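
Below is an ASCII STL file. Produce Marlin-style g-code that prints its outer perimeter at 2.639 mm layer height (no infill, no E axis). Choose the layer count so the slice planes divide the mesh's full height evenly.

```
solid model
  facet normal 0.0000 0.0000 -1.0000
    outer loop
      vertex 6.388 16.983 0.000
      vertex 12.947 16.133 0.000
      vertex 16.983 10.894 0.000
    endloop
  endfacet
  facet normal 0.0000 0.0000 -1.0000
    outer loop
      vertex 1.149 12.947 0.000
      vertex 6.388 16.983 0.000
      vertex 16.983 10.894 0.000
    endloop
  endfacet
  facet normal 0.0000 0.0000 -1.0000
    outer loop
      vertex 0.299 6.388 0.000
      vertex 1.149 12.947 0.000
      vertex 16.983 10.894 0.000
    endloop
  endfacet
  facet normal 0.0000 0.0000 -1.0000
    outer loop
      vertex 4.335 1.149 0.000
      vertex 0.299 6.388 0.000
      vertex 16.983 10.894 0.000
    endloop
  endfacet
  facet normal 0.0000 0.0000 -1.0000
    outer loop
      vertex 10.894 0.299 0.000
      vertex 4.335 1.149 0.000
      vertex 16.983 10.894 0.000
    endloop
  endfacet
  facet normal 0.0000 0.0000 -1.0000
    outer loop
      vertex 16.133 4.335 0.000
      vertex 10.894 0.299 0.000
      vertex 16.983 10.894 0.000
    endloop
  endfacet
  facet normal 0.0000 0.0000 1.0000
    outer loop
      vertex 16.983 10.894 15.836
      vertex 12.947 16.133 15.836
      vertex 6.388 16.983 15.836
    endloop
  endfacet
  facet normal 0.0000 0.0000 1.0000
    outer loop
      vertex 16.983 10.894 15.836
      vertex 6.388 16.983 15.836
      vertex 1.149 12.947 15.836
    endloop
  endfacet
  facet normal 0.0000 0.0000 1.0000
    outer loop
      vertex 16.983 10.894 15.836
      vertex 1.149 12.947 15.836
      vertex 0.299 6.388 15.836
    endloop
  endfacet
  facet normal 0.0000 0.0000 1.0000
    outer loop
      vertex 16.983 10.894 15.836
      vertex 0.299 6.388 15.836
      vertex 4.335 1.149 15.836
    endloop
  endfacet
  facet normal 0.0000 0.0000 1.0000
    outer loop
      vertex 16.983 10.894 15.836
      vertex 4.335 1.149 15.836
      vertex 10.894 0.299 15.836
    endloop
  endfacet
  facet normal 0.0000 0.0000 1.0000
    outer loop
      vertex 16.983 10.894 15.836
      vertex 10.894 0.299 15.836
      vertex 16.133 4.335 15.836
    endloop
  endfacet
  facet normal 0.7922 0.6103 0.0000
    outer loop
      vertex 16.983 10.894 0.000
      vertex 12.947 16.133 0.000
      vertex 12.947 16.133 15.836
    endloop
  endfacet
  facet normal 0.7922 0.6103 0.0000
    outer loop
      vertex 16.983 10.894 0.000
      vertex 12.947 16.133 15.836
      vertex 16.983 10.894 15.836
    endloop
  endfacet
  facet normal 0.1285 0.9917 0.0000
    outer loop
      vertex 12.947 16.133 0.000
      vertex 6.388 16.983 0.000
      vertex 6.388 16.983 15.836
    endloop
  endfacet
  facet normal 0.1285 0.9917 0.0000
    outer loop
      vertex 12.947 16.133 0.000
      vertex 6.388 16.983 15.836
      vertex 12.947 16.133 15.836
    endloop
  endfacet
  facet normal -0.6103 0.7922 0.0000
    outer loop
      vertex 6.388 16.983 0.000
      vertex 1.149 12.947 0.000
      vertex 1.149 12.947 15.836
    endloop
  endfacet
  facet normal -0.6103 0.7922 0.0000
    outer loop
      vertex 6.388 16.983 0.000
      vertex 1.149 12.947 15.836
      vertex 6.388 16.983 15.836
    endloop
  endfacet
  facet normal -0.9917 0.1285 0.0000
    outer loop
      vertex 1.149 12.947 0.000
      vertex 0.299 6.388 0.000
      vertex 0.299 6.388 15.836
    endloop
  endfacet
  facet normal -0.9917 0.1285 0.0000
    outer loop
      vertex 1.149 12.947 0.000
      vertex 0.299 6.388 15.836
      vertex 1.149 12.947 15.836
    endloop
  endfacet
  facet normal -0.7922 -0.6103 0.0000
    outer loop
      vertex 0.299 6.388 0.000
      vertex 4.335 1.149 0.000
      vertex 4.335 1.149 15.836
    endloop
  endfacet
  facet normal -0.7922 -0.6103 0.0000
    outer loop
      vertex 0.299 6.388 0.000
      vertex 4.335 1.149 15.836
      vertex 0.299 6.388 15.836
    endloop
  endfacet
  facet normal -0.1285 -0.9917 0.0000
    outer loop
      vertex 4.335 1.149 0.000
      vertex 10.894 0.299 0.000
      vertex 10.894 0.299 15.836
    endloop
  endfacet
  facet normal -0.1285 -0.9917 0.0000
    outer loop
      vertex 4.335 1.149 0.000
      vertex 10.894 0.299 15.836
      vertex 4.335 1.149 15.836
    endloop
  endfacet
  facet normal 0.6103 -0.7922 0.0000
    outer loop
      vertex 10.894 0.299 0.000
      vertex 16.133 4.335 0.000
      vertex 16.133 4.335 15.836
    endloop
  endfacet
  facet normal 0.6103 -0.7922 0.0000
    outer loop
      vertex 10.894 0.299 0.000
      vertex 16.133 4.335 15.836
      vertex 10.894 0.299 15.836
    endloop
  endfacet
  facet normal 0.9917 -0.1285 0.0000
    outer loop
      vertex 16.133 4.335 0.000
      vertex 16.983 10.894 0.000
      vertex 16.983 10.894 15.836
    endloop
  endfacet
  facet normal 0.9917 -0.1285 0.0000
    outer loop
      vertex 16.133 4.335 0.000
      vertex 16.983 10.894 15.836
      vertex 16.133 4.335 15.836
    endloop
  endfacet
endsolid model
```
; perimeter-only toolpath
G21 ; units = mm
G90 ; absolute positioning
G28 ; home
; layer 1
G0 Z2.639
G0 X16.983 Y10.894
G1 X12.947 Y16.133
G1 X6.388 Y16.983
G1 X1.149 Y12.947
G1 X0.299 Y6.388
G1 X4.335 Y1.149
G1 X10.894 Y0.299
G1 X16.133 Y4.335
G1 X16.983 Y10.894
; layer 2
G0 Z5.279
G0 X16.983 Y10.894
G1 X12.947 Y16.133
G1 X6.388 Y16.983
G1 X1.149 Y12.947
G1 X0.299 Y6.388
G1 X4.335 Y1.149
G1 X10.894 Y0.299
G1 X16.133 Y4.335
G1 X16.983 Y10.894
; layer 3
G0 Z7.918
G0 X16.983 Y10.894
G1 X12.947 Y16.133
G1 X6.388 Y16.983
G1 X1.149 Y12.947
G1 X0.299 Y6.388
G1 X4.335 Y1.149
G1 X10.894 Y0.299
G1 X16.133 Y4.335
G1 X16.983 Y10.894
; layer 4
G0 Z10.557
G0 X16.983 Y10.894
G1 X12.947 Y16.133
G1 X6.388 Y16.983
G1 X1.149 Y12.947
G1 X0.299 Y6.388
G1 X4.335 Y1.149
G1 X10.894 Y0.299
G1 X16.133 Y4.335
G1 X16.983 Y10.894
; layer 5
G0 Z13.197
G0 X16.983 Y10.894
G1 X12.947 Y16.133
G1 X6.388 Y16.983
G1 X1.149 Y12.947
G1 X0.299 Y6.388
G1 X4.335 Y1.149
G1 X10.894 Y0.299
G1 X16.133 Y4.335
G1 X16.983 Y10.894
; layer 6
G0 Z15.836
G0 X16.983 Y10.894
G1 X12.947 Y16.133
G1 X6.388 Y16.983
G1 X1.149 Y12.947
G1 X0.299 Y6.388
G1 X4.335 Y1.149
G1 X10.894 Y0.299
G1 X16.133 Y4.335
G1 X16.983 Y10.894
M2 ; end

The solid is a regular 8-sided prism (a cylinder approximated with 8 flat sides), circumscribed radius ≈ 8.64 mm, height ≈ 15.8 mm. Slicing at Δz = 2.639 mm — 6 equal slices spanning the solid's height, so layer i sits at z = i·h/6 — gives 6 non-empty perimeters. Each is a 8-segment closed polygon; G0 lifts to the layer z and rapids to the start vertex, then G1 traces the edges.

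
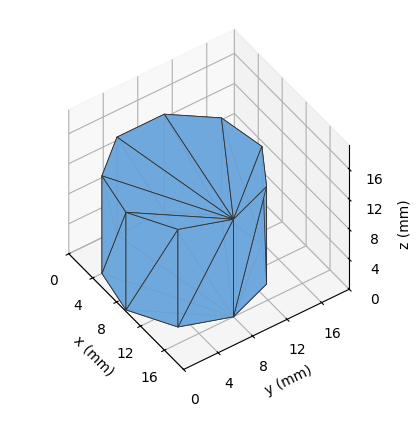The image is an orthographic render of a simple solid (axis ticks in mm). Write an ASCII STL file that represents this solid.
Reading the render: the shape is a regular 9-sided prism (a cylinder approximated with 9 flat sides), circumscribed radius ≈ 8 mm, height ≈ 13 mm (dimensions read to the nearest mm from the axis ticks). For the STL, each face is triangulated and given an outward normal.

solid part
  facet normal 0.0000 0.0000 -1.0000
    outer loop
      vertex 9.39 15.88 0.00
      vertex 14.13 13.14 0.00
      vertex 16.00 8.00 0.00
    endloop
  endfacet
  facet normal 0.0000 0.0000 -1.0000
    outer loop
      vertex 4.00 14.93 0.00
      vertex 9.39 15.88 0.00
      vertex 16.00 8.00 0.00
    endloop
  endfacet
  facet normal 0.0000 0.0000 -1.0000
    outer loop
      vertex 0.48 10.74 0.00
      vertex 4.00 14.93 0.00
      vertex 16.00 8.00 0.00
    endloop
  endfacet
  facet normal 0.0000 0.0000 -1.0000
    outer loop
      vertex 0.48 5.26 0.00
      vertex 0.48 10.74 0.00
      vertex 16.00 8.00 0.00
    endloop
  endfacet
  facet normal 0.0000 0.0000 -1.0000
    outer loop
      vertex 4.00 1.07 0.00
      vertex 0.48 5.26 0.00
      vertex 16.00 8.00 0.00
    endloop
  endfacet
  facet normal 0.0000 0.0000 -1.0000
    outer loop
      vertex 9.39 0.12 0.00
      vertex 4.00 1.07 0.00
      vertex 16.00 8.00 0.00
    endloop
  endfacet
  facet normal 0.0000 0.0000 -1.0000
    outer loop
      vertex 14.13 2.86 0.00
      vertex 9.39 0.12 0.00
      vertex 16.00 8.00 0.00
    endloop
  endfacet
  facet normal 0.0000 0.0000 1.0000
    outer loop
      vertex 16.00 8.00 13.00
      vertex 14.13 13.14 13.00
      vertex 9.39 15.88 13.00
    endloop
  endfacet
  facet normal 0.0000 0.0000 1.0000
    outer loop
      vertex 16.00 8.00 13.00
      vertex 9.39 15.88 13.00
      vertex 4.00 14.93 13.00
    endloop
  endfacet
  facet normal 0.0000 0.0000 1.0000
    outer loop
      vertex 16.00 8.00 13.00
      vertex 4.00 14.93 13.00
      vertex 0.48 10.74 13.00
    endloop
  endfacet
  facet normal 0.0000 0.0000 1.0000
    outer loop
      vertex 16.00 8.00 13.00
      vertex 0.48 10.74 13.00
      vertex 0.48 5.26 13.00
    endloop
  endfacet
  facet normal 0.0000 0.0000 1.0000
    outer loop
      vertex 16.00 8.00 13.00
      vertex 0.48 5.26 13.00
      vertex 4.00 1.07 13.00
    endloop
  endfacet
  facet normal 0.0000 0.0000 1.0000
    outer loop
      vertex 16.00 8.00 13.00
      vertex 4.00 1.07 13.00
      vertex 9.39 0.12 13.00
    endloop
  endfacet
  facet normal 0.0000 0.0000 1.0000
    outer loop
      vertex 16.00 8.00 13.00
      vertex 9.39 0.12 13.00
      vertex 14.13 2.86 13.00
    endloop
  endfacet
  facet normal 0.9397 0.3419 0.0000
    outer loop
      vertex 16.00 8.00 0.00
      vertex 14.13 13.14 0.00
      vertex 14.13 13.14 13.00
    endloop
  endfacet
  facet normal 0.9397 0.3419 0.0000
    outer loop
      vertex 16.00 8.00 0.00
      vertex 14.13 13.14 13.00
      vertex 16.00 8.00 13.00
    endloop
  endfacet
  facet normal 0.5005 0.8658 0.0000
    outer loop
      vertex 14.13 13.14 0.00
      vertex 9.39 15.88 0.00
      vertex 9.39 15.88 13.00
    endloop
  endfacet
  facet normal 0.5005 0.8658 0.0000
    outer loop
      vertex 14.13 13.14 0.00
      vertex 9.39 15.88 13.00
      vertex 14.13 13.14 13.00
    endloop
  endfacet
  facet normal -0.1736 0.9848 0.0000
    outer loop
      vertex 9.39 15.88 0.00
      vertex 4.00 14.93 0.00
      vertex 4.00 14.93 13.00
    endloop
  endfacet
  facet normal -0.1736 0.9848 0.0000
    outer loop
      vertex 9.39 15.88 0.00
      vertex 4.00 14.93 13.00
      vertex 9.39 15.88 13.00
    endloop
  endfacet
  facet normal -0.7657 0.6432 0.0000
    outer loop
      vertex 4.00 14.93 0.00
      vertex 0.48 10.74 0.00
      vertex 0.48 10.74 13.00
    endloop
  endfacet
  facet normal -0.7657 0.6432 0.0000
    outer loop
      vertex 4.00 14.93 0.00
      vertex 0.48 10.74 13.00
      vertex 4.00 14.93 13.00
    endloop
  endfacet
  facet normal -1.0000 0.0000 0.0000
    outer loop
      vertex 0.48 10.74 0.00
      vertex 0.48 5.26 0.00
      vertex 0.48 5.26 13.00
    endloop
  endfacet
  facet normal -1.0000 0.0000 0.0000
    outer loop
      vertex 0.48 10.74 0.00
      vertex 0.48 5.26 13.00
      vertex 0.48 10.74 13.00
    endloop
  endfacet
  facet normal -0.7657 -0.6432 0.0000
    outer loop
      vertex 0.48 5.26 0.00
      vertex 4.00 1.07 0.00
      vertex 4.00 1.07 13.00
    endloop
  endfacet
  facet normal -0.7657 -0.6432 0.0000
    outer loop
      vertex 0.48 5.26 0.00
      vertex 4.00 1.07 13.00
      vertex 0.48 5.26 13.00
    endloop
  endfacet
  facet normal -0.1736 -0.9848 0.0000
    outer loop
      vertex 4.00 1.07 0.00
      vertex 9.39 0.12 0.00
      vertex 9.39 0.12 13.00
    endloop
  endfacet
  facet normal -0.1736 -0.9848 0.0000
    outer loop
      vertex 4.00 1.07 0.00
      vertex 9.39 0.12 13.00
      vertex 4.00 1.07 13.00
    endloop
  endfacet
  facet normal 0.5005 -0.8658 0.0000
    outer loop
      vertex 9.39 0.12 0.00
      vertex 14.13 2.86 0.00
      vertex 14.13 2.86 13.00
    endloop
  endfacet
  facet normal 0.5005 -0.8658 0.0000
    outer loop
      vertex 9.39 0.12 0.00
      vertex 14.13 2.86 13.00
      vertex 9.39 0.12 13.00
    endloop
  endfacet
  facet normal 0.9397 -0.3419 0.0000
    outer loop
      vertex 14.13 2.86 0.00
      vertex 16.00 8.00 0.00
      vertex 16.00 8.00 13.00
    endloop
  endfacet
  facet normal 0.9397 -0.3419 0.0000
    outer loop
      vertex 14.13 2.86 0.00
      vertex 16.00 8.00 13.00
      vertex 14.13 2.86 13.00
    endloop
  endfacet
endsolid part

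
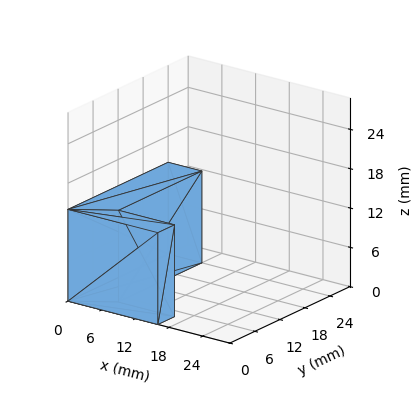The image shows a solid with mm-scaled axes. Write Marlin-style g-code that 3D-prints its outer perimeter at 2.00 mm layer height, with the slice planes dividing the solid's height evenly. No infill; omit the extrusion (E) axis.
Reading the render: the shape is an L-shaped prism: outer 16 × 24 mm, arm thicknesses ≈ 4 mm (horizontal) and 6 mm (vertical), extruded 14 mm in z (dimensions read to the nearest mm from the axis ticks). For the g-code, the solid's height is divided into equal slices at the stated Δz and each level perimeter traced with G1 moves after a G0 lift.

; perimeter-only toolpath
G21 ; units = mm
G90 ; absolute positioning
G28 ; home
; layer 1
G0 Z2.00
G0 X0.00 Y0.00
G1 X16.00 Y0.00
G1 X16.00 Y4.00
G1 X6.00 Y4.00
G1 X6.00 Y24.00
G1 X0.00 Y24.00
G1 X0.00 Y0.00
; layer 2
G0 Z4.00
G0 X0.00 Y0.00
G1 X16.00 Y0.00
G1 X16.00 Y4.00
G1 X6.00 Y4.00
G1 X6.00 Y24.00
G1 X0.00 Y24.00
G1 X0.00 Y0.00
; layer 3
G0 Z6.00
G0 X0.00 Y0.00
G1 X16.00 Y0.00
G1 X16.00 Y4.00
G1 X6.00 Y4.00
G1 X6.00 Y24.00
G1 X0.00 Y24.00
G1 X0.00 Y0.00
; layer 4
G0 Z8.00
G0 X0.00 Y0.00
G1 X16.00 Y0.00
G1 X16.00 Y4.00
G1 X6.00 Y4.00
G1 X6.00 Y24.00
G1 X0.00 Y24.00
G1 X0.00 Y0.00
; layer 5
G0 Z10.00
G0 X0.00 Y0.00
G1 X16.00 Y0.00
G1 X16.00 Y4.00
G1 X6.00 Y4.00
G1 X6.00 Y24.00
G1 X0.00 Y24.00
G1 X0.00 Y0.00
; layer 6
G0 Z12.00
G0 X0.00 Y0.00
G1 X16.00 Y0.00
G1 X16.00 Y4.00
G1 X6.00 Y4.00
G1 X6.00 Y24.00
G1 X0.00 Y24.00
G1 X0.00 Y0.00
; layer 7
G0 Z14.00
G0 X0.00 Y0.00
G1 X16.00 Y0.00
G1 X16.00 Y4.00
G1 X6.00 Y4.00
G1 X6.00 Y24.00
G1 X0.00 Y24.00
G1 X0.00 Y0.00
M2 ; end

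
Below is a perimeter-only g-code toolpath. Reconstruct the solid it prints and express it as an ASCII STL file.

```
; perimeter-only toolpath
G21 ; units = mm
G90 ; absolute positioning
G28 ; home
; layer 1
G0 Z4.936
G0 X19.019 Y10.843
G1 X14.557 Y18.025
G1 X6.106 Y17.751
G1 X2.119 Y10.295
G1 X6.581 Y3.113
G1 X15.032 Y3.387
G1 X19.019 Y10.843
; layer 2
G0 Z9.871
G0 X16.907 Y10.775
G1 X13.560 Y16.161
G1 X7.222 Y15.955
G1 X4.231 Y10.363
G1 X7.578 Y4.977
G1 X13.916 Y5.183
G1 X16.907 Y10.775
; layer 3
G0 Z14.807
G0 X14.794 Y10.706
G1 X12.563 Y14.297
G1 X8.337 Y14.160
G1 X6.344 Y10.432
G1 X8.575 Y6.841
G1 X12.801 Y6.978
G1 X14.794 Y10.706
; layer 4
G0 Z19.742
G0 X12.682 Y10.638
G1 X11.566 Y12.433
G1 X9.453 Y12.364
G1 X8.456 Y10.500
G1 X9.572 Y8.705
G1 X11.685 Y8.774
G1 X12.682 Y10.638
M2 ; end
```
solid part
  facet normal 0.0000 0.0000 -1.0000
    outer loop
      vertex 4.990 19.546 0.000
      vertex 15.554 19.889 0.000
      vertex 21.132 10.912 0.000
    endloop
  endfacet
  facet normal 0.0000 0.0000 -1.0000
    outer loop
      vertex 0.006 10.226 0.000
      vertex 4.990 19.546 0.000
      vertex 21.132 10.912 0.000
    endloop
  endfacet
  facet normal 0.0000 0.0000 -1.0000
    outer loop
      vertex 5.584 1.249 0.000
      vertex 0.006 10.226 0.000
      vertex 21.132 10.912 0.000
    endloop
  endfacet
  facet normal 0.0000 0.0000 -1.0000
    outer loop
      vertex 16.148 1.592 0.000
      vertex 5.584 1.249 0.000
      vertex 21.132 10.912 0.000
    endloop
  endfacet
  facet normal 0.7964 0.4948 0.3478
    outer loop
      vertex 21.132 10.912 0.000
      vertex 15.554 19.889 0.000
      vertex 10.569 10.569 24.678
    endloop
  endfacet
  facet normal -0.0304 0.9371 0.3478
    outer loop
      vertex 15.554 19.889 0.000
      vertex 4.990 19.546 0.000
      vertex 10.569 10.569 24.678
    endloop
  endfacet
  facet normal -0.8268 0.4421 0.3477
    outer loop
      vertex 4.990 19.546 0.000
      vertex 0.006 10.226 0.000
      vertex 10.569 10.569 24.678
    endloop
  endfacet
  facet normal -0.7964 -0.4948 0.3478
    outer loop
      vertex 0.006 10.226 0.000
      vertex 5.584 1.249 0.000
      vertex 10.569 10.569 24.678
    endloop
  endfacet
  facet normal 0.0304 -0.9371 0.3478
    outer loop
      vertex 5.584 1.249 0.000
      vertex 16.148 1.592 0.000
      vertex 10.569 10.569 24.678
    endloop
  endfacet
  facet normal 0.8268 -0.4421 0.3477
    outer loop
      vertex 16.148 1.592 0.000
      vertex 21.132 10.912 0.000
      vertex 10.569 10.569 24.678
    endloop
  endfacet
endsolid part

The G0 Z moves step by Δz≈4.936 mm. The G1 loops shrink linearly with z, so the solid tapers from its base footprint up to z≈24.7. Closing with a flat bottom cap and the tapered top and triangulating gives 10 facets — a regular 6-sided pyramid, base circumscribed radius ≈ 10.6 mm, apex at z ≈ 24.7 mm.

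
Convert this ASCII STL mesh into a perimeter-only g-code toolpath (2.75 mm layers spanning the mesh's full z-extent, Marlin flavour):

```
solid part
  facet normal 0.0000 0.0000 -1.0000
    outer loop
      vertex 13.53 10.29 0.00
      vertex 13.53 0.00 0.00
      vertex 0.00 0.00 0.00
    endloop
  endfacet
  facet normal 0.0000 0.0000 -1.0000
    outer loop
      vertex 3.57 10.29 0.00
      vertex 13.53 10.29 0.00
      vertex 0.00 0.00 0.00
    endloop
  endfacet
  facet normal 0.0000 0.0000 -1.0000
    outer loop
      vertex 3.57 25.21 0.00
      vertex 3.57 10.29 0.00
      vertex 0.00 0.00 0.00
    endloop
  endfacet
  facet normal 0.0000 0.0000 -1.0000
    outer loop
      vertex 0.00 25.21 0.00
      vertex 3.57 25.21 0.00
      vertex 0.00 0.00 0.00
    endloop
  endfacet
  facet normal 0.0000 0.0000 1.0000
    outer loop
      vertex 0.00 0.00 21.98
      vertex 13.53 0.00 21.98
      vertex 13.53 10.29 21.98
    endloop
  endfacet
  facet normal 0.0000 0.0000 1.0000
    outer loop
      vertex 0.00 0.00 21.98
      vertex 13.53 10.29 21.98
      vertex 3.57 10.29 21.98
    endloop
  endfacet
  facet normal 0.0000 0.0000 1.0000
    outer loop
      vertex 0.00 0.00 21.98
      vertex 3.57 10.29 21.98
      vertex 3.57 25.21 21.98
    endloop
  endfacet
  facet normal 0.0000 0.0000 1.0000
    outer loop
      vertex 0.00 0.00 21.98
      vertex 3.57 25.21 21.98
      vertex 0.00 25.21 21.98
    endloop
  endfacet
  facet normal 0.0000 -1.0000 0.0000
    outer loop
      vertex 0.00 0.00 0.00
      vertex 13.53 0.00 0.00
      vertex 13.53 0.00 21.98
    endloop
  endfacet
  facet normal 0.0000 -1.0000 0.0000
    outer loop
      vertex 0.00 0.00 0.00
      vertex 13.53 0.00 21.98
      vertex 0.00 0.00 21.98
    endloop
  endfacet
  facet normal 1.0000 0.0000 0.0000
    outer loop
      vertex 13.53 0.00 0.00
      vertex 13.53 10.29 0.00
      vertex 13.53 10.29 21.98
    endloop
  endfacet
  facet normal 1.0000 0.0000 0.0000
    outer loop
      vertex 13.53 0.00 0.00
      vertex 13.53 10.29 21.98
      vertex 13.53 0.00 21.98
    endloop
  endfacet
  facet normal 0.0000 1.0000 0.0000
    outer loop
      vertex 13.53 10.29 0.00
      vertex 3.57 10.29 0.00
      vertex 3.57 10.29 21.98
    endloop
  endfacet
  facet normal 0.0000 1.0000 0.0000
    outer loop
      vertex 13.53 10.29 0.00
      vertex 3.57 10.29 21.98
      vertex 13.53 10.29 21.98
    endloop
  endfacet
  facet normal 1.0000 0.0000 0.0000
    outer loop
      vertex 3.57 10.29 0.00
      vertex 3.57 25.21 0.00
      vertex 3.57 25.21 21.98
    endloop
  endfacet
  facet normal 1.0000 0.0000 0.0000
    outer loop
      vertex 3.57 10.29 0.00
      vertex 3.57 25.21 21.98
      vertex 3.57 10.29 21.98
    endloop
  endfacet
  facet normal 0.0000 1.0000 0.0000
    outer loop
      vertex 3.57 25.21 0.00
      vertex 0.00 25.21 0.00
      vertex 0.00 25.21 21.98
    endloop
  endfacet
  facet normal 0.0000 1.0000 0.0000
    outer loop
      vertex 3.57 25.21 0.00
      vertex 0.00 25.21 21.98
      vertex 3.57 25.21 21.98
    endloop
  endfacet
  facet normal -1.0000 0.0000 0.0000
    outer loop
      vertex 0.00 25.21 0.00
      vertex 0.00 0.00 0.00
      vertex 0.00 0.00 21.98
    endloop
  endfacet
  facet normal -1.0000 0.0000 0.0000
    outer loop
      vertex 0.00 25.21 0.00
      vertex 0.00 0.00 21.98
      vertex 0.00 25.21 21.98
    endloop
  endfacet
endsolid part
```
; perimeter-only toolpath
G21 ; units = mm
G90 ; absolute positioning
G28 ; home
; layer 1
G0 Z2.75
G0 X0.00 Y0.00
G1 X13.53 Y0.00
G1 X13.53 Y10.29
G1 X3.57 Y10.29
G1 X3.57 Y25.21
G1 X0.00 Y25.21
G1 X0.00 Y0.00
; layer 2
G0 Z5.50
G0 X0.00 Y0.00
G1 X13.53 Y0.00
G1 X13.53 Y10.29
G1 X3.57 Y10.29
G1 X3.57 Y25.21
G1 X0.00 Y25.21
G1 X0.00 Y0.00
; layer 3
G0 Z8.24
G0 X0.00 Y0.00
G1 X13.53 Y0.00
G1 X13.53 Y10.29
G1 X3.57 Y10.29
G1 X3.57 Y25.21
G1 X0.00 Y25.21
G1 X0.00 Y0.00
; layer 4
G0 Z10.99
G0 X0.00 Y0.00
G1 X13.53 Y0.00
G1 X13.53 Y10.29
G1 X3.57 Y10.29
G1 X3.57 Y25.21
G1 X0.00 Y25.21
G1 X0.00 Y0.00
; layer 5
G0 Z13.74
G0 X0.00 Y0.00
G1 X13.53 Y0.00
G1 X13.53 Y10.29
G1 X3.57 Y10.29
G1 X3.57 Y25.21
G1 X0.00 Y25.21
G1 X0.00 Y0.00
; layer 6
G0 Z16.48
G0 X0.00 Y0.00
G1 X13.53 Y0.00
G1 X13.53 Y10.29
G1 X3.57 Y10.29
G1 X3.57 Y25.21
G1 X0.00 Y25.21
G1 X0.00 Y0.00
; layer 7
G0 Z19.23
G0 X0.00 Y0.00
G1 X13.53 Y0.00
G1 X13.53 Y10.29
G1 X3.57 Y10.29
G1 X3.57 Y25.21
G1 X0.00 Y25.21
G1 X0.00 Y0.00
; layer 8
G0 Z21.98
G0 X0.00 Y0.00
G1 X13.53 Y0.00
G1 X13.53 Y10.29
G1 X3.57 Y10.29
G1 X3.57 Y25.21
G1 X0.00 Y25.21
G1 X0.00 Y0.00
M2 ; end

The solid is an L-shaped prism: outer 13.5 × 25.2 mm, arm thicknesses ≈ 10.3 mm (horizontal) and 3.57 mm (vertical), extruded 22 mm in z. Slicing at Δz = 2.75 mm — 8 equal slices spanning the solid's height, so layer i sits at z = i·h/8 — gives 8 non-empty perimeters. Each is a 6-segment closed polygon; G0 lifts to the layer z and rapids to the start vertex, then G1 traces the edges.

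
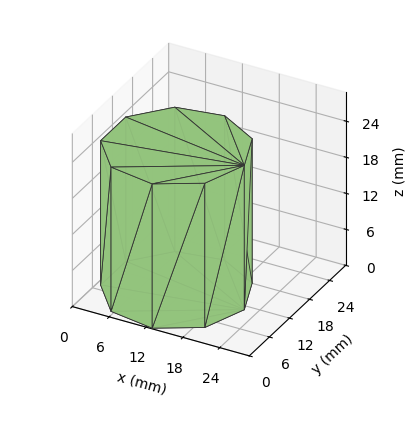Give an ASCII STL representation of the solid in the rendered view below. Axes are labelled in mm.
Reading the render: the shape is a regular 9-sided prism (a cylinder approximated with 9 flat sides), circumscribed radius ≈ 11 mm, height ≈ 24 mm (dimensions read to the nearest mm from the axis ticks). For the STL, each face is triangulated and given an outward normal.

solid part
  facet normal 0.0000 0.0000 -1.0000
    outer loop
      vertex 12.910 21.833 0.000
      vertex 19.426 18.071 0.000
      vertex 22.000 11.000 0.000
    endloop
  endfacet
  facet normal 0.0000 0.0000 -1.0000
    outer loop
      vertex 5.500 20.526 0.000
      vertex 12.910 21.833 0.000
      vertex 22.000 11.000 0.000
    endloop
  endfacet
  facet normal 0.0000 0.0000 -1.0000
    outer loop
      vertex 0.663 14.762 0.000
      vertex 5.500 20.526 0.000
      vertex 22.000 11.000 0.000
    endloop
  endfacet
  facet normal 0.0000 0.0000 -1.0000
    outer loop
      vertex 0.663 7.238 0.000
      vertex 0.663 14.762 0.000
      vertex 22.000 11.000 0.000
    endloop
  endfacet
  facet normal 0.0000 0.0000 -1.0000
    outer loop
      vertex 5.500 1.474 0.000
      vertex 0.663 7.238 0.000
      vertex 22.000 11.000 0.000
    endloop
  endfacet
  facet normal 0.0000 0.0000 -1.0000
    outer loop
      vertex 12.910 0.167 0.000
      vertex 5.500 1.474 0.000
      vertex 22.000 11.000 0.000
    endloop
  endfacet
  facet normal 0.0000 0.0000 -1.0000
    outer loop
      vertex 19.426 3.929 0.000
      vertex 12.910 0.167 0.000
      vertex 22.000 11.000 0.000
    endloop
  endfacet
  facet normal 0.0000 0.0000 1.0000
    outer loop
      vertex 22.000 11.000 24.000
      vertex 19.426 18.071 24.000
      vertex 12.910 21.833 24.000
    endloop
  endfacet
  facet normal 0.0000 0.0000 1.0000
    outer loop
      vertex 22.000 11.000 24.000
      vertex 12.910 21.833 24.000
      vertex 5.500 20.526 24.000
    endloop
  endfacet
  facet normal 0.0000 0.0000 1.0000
    outer loop
      vertex 22.000 11.000 24.000
      vertex 5.500 20.526 24.000
      vertex 0.663 14.762 24.000
    endloop
  endfacet
  facet normal 0.0000 0.0000 1.0000
    outer loop
      vertex 22.000 11.000 24.000
      vertex 0.663 14.762 24.000
      vertex 0.663 7.238 24.000
    endloop
  endfacet
  facet normal 0.0000 0.0000 1.0000
    outer loop
      vertex 22.000 11.000 24.000
      vertex 0.663 7.238 24.000
      vertex 5.500 1.474 24.000
    endloop
  endfacet
  facet normal 0.0000 0.0000 1.0000
    outer loop
      vertex 22.000 11.000 24.000
      vertex 5.500 1.474 24.000
      vertex 12.910 0.167 24.000
    endloop
  endfacet
  facet normal 0.0000 0.0000 1.0000
    outer loop
      vertex 22.000 11.000 24.000
      vertex 12.910 0.167 24.000
      vertex 19.426 3.929 24.000
    endloop
  endfacet
  facet normal 0.9397 0.3421 0.0000
    outer loop
      vertex 22.000 11.000 0.000
      vertex 19.426 18.071 0.000
      vertex 19.426 18.071 24.000
    endloop
  endfacet
  facet normal 0.9397 0.3421 0.0000
    outer loop
      vertex 22.000 11.000 0.000
      vertex 19.426 18.071 24.000
      vertex 22.000 11.000 24.000
    endloop
  endfacet
  facet normal 0.5000 0.8660 0.0000
    outer loop
      vertex 19.426 18.071 0.000
      vertex 12.910 21.833 0.000
      vertex 12.910 21.833 24.000
    endloop
  endfacet
  facet normal 0.5000 0.8660 0.0000
    outer loop
      vertex 19.426 18.071 0.000
      vertex 12.910 21.833 24.000
      vertex 19.426 18.071 24.000
    endloop
  endfacet
  facet normal -0.1737 0.9848 0.0000
    outer loop
      vertex 12.910 21.833 0.000
      vertex 5.500 20.526 0.000
      vertex 5.500 20.526 24.000
    endloop
  endfacet
  facet normal -0.1737 0.9848 0.0000
    outer loop
      vertex 12.910 21.833 0.000
      vertex 5.500 20.526 24.000
      vertex 12.910 21.833 24.000
    endloop
  endfacet
  facet normal -0.7660 0.6428 0.0000
    outer loop
      vertex 5.500 20.526 0.000
      vertex 0.663 14.762 0.000
      vertex 0.663 14.762 24.000
    endloop
  endfacet
  facet normal -0.7660 0.6428 0.0000
    outer loop
      vertex 5.500 20.526 0.000
      vertex 0.663 14.762 24.000
      vertex 5.500 20.526 24.000
    endloop
  endfacet
  facet normal -1.0000 0.0000 0.0000
    outer loop
      vertex 0.663 14.762 0.000
      vertex 0.663 7.238 0.000
      vertex 0.663 7.238 24.000
    endloop
  endfacet
  facet normal -1.0000 0.0000 0.0000
    outer loop
      vertex 0.663 14.762 0.000
      vertex 0.663 7.238 24.000
      vertex 0.663 14.762 24.000
    endloop
  endfacet
  facet normal -0.7660 -0.6428 0.0000
    outer loop
      vertex 0.663 7.238 0.000
      vertex 5.500 1.474 0.000
      vertex 5.500 1.474 24.000
    endloop
  endfacet
  facet normal -0.7660 -0.6428 0.0000
    outer loop
      vertex 0.663 7.238 0.000
      vertex 5.500 1.474 24.000
      vertex 0.663 7.238 24.000
    endloop
  endfacet
  facet normal -0.1737 -0.9848 0.0000
    outer loop
      vertex 5.500 1.474 0.000
      vertex 12.910 0.167 0.000
      vertex 12.910 0.167 24.000
    endloop
  endfacet
  facet normal -0.1737 -0.9848 0.0000
    outer loop
      vertex 5.500 1.474 0.000
      vertex 12.910 0.167 24.000
      vertex 5.500 1.474 24.000
    endloop
  endfacet
  facet normal 0.5000 -0.8660 0.0000
    outer loop
      vertex 12.910 0.167 0.000
      vertex 19.426 3.929 0.000
      vertex 19.426 3.929 24.000
    endloop
  endfacet
  facet normal 0.5000 -0.8660 0.0000
    outer loop
      vertex 12.910 0.167 0.000
      vertex 19.426 3.929 24.000
      vertex 12.910 0.167 24.000
    endloop
  endfacet
  facet normal 0.9397 -0.3421 0.0000
    outer loop
      vertex 19.426 3.929 0.000
      vertex 22.000 11.000 0.000
      vertex 22.000 11.000 24.000
    endloop
  endfacet
  facet normal 0.9397 -0.3421 0.0000
    outer loop
      vertex 19.426 3.929 0.000
      vertex 22.000 11.000 24.000
      vertex 19.426 3.929 24.000
    endloop
  endfacet
endsolid part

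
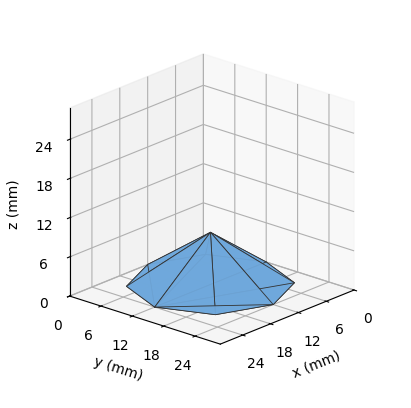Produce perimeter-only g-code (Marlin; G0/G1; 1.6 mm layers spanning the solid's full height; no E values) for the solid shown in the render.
Reading the render: the shape is a regular 8-sided pyramid, base circumscribed radius ≈ 12 mm, apex at z ≈ 8 mm (dimensions read to the nearest mm from the axis ticks). For the g-code, the solid's height is divided into equal slices at the stated Δz and each level perimeter traced with G1 moves after a G0 lift.

; perimeter-only toolpath
G21 ; units = mm
G90 ; absolute positioning
G28 ; home
; layer 1
G0 Z1.6
G0 X21.6 Y12.0
G1 X18.8 Y18.8
G1 X12.0 Y21.6
G1 X5.2 Y18.8
G1 X2.4 Y12.0
G1 X5.2 Y5.2
G1 X12.0 Y2.4
G1 X18.8 Y5.2
G1 X21.6 Y12.0
; layer 2
G0 Z3.2
G0 X19.2 Y12.0
G1 X17.1 Y17.1
G1 X12.0 Y19.2
G1 X6.9 Y17.1
G1 X4.8 Y12.0
G1 X6.9 Y6.9
G1 X12.0 Y4.8
G1 X17.1 Y6.9
G1 X19.2 Y12.0
; layer 3
G0 Z4.8
G0 X16.8 Y12.0
G1 X15.4 Y15.4
G1 X12.0 Y16.8
G1 X8.6 Y15.4
G1 X7.2 Y12.0
G1 X8.6 Y8.6
G1 X12.0 Y7.2
G1 X15.4 Y8.6
G1 X16.8 Y12.0
; layer 4
G0 Z6.4
G0 X14.4 Y12.0
G1 X13.7 Y13.7
G1 X12.0 Y14.4
G1 X10.3 Y13.7
G1 X9.6 Y12.0
G1 X10.3 Y10.3
G1 X12.0 Y9.6
G1 X13.7 Y10.3
G1 X14.4 Y12.0
M2 ; end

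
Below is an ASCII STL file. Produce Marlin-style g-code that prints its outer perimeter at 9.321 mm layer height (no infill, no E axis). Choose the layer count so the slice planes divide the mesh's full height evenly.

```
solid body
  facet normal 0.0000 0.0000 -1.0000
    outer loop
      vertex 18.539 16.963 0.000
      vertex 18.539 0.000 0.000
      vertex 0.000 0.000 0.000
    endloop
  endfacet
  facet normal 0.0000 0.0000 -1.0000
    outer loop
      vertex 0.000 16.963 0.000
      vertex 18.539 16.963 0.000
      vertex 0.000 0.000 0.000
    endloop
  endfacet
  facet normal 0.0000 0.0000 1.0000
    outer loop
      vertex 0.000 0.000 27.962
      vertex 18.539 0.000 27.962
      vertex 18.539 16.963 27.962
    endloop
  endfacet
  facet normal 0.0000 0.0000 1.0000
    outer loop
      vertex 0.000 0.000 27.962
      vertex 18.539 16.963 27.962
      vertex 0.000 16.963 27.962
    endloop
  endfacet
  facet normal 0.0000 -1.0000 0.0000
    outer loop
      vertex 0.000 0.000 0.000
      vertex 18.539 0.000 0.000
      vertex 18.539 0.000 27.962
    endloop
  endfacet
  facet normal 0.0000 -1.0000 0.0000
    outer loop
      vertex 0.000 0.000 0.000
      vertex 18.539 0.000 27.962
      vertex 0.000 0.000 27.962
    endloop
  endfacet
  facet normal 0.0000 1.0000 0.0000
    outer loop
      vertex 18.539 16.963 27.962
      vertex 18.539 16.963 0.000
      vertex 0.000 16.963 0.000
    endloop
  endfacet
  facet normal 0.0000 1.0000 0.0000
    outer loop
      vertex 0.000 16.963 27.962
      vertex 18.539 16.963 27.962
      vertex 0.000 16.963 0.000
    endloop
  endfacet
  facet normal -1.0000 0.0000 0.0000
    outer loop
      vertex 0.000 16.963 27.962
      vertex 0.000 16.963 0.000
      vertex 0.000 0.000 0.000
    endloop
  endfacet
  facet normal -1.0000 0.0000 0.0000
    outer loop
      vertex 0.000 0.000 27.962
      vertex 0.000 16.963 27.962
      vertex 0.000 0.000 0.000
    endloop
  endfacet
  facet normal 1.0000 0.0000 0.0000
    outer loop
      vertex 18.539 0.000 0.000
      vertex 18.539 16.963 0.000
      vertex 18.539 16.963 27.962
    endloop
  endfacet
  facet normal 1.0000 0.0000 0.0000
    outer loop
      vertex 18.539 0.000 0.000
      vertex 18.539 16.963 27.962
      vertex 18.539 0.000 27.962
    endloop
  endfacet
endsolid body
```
; perimeter-only toolpath
G21 ; units = mm
G90 ; absolute positioning
G28 ; home
; layer 1
G0 Z9.321
G0 X0.000 Y0.000
G1 X18.539 Y0.000
G1 X18.539 Y16.963
G1 X0.000 Y16.963
G1 X0.000 Y0.000
; layer 2
G0 Z18.641
G0 X0.000 Y0.000
G1 X18.539 Y0.000
G1 X18.539 Y16.963
G1 X0.000 Y16.963
G1 X0.000 Y0.000
; layer 3
G0 Z27.962
G0 X0.000 Y0.000
G1 X18.539 Y0.000
G1 X18.539 Y16.963
G1 X0.000 Y16.963
G1 X0.000 Y0.000
M2 ; end

The solid is a rectangular box, roughly 18.5 × 17 mm footprint and 28 mm tall. Slicing at Δz = 9.321 mm — 3 equal slices spanning the solid's height, so layer i sits at z = i·h/3 — gives 3 non-empty perimeters. Each is a 4-segment closed polygon; G0 lifts to the layer z and rapids to the start vertex, then G1 traces the edges.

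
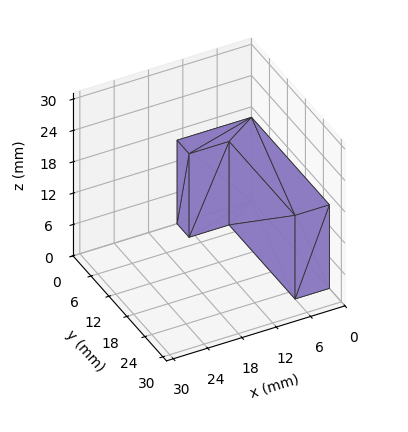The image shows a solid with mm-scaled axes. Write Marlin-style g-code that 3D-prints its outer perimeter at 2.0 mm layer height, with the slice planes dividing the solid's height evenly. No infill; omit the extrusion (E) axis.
Reading the render: the shape is an L-shaped prism: outer 13 × 26 mm, arm thicknesses ≈ 4 mm (horizontal) and 6 mm (vertical), extruded 16 mm in z (dimensions read to the nearest mm from the axis ticks). For the g-code, the solid's height is divided into equal slices at the stated Δz and each level perimeter traced with G1 moves after a G0 lift.

; perimeter-only toolpath
G21 ; units = mm
G90 ; absolute positioning
G28 ; home
; layer 1
G0 Z2.0
G0 X0.0 Y0.0
G1 X13.0 Y0.0
G1 X13.0 Y4.0
G1 X6.0 Y4.0
G1 X6.0 Y26.0
G1 X0.0 Y26.0
G1 X0.0 Y0.0
; layer 2
G0 Z4.0
G0 X0.0 Y0.0
G1 X13.0 Y0.0
G1 X13.0 Y4.0
G1 X6.0 Y4.0
G1 X6.0 Y26.0
G1 X0.0 Y26.0
G1 X0.0 Y0.0
; layer 3
G0 Z6.0
G0 X0.0 Y0.0
G1 X13.0 Y0.0
G1 X13.0 Y4.0
G1 X6.0 Y4.0
G1 X6.0 Y26.0
G1 X0.0 Y26.0
G1 X0.0 Y0.0
; layer 4
G0 Z8.0
G0 X0.0 Y0.0
G1 X13.0 Y0.0
G1 X13.0 Y4.0
G1 X6.0 Y4.0
G1 X6.0 Y26.0
G1 X0.0 Y26.0
G1 X0.0 Y0.0
; layer 5
G0 Z10.0
G0 X0.0 Y0.0
G1 X13.0 Y0.0
G1 X13.0 Y4.0
G1 X6.0 Y4.0
G1 X6.0 Y26.0
G1 X0.0 Y26.0
G1 X0.0 Y0.0
; layer 6
G0 Z12.0
G0 X0.0 Y0.0
G1 X13.0 Y0.0
G1 X13.0 Y4.0
G1 X6.0 Y4.0
G1 X6.0 Y26.0
G1 X0.0 Y26.0
G1 X0.0 Y0.0
; layer 7
G0 Z14.0
G0 X0.0 Y0.0
G1 X13.0 Y0.0
G1 X13.0 Y4.0
G1 X6.0 Y4.0
G1 X6.0 Y26.0
G1 X0.0 Y26.0
G1 X0.0 Y0.0
; layer 8
G0 Z16.0
G0 X0.0 Y0.0
G1 X13.0 Y0.0
G1 X13.0 Y4.0
G1 X6.0 Y4.0
G1 X6.0 Y26.0
G1 X0.0 Y26.0
G1 X0.0 Y0.0
M2 ; end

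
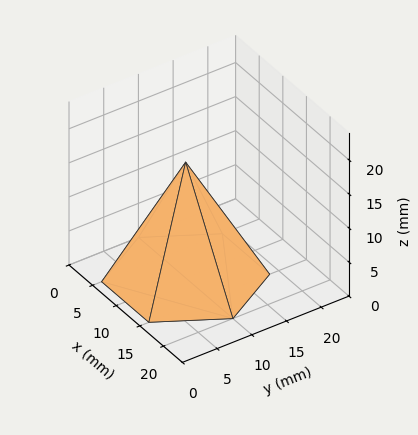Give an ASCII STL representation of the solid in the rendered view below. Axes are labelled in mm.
Reading the render: the shape is a regular 6-sided pyramid, base circumscribed radius ≈ 10 mm, apex at z ≈ 17 mm (dimensions read to the nearest mm from the axis ticks). For the STL, each face is triangulated and given an outward normal.

solid part
  facet normal 0.0000 0.0000 -1.0000
    outer loop
      vertex 5.0 18.7 0.0
      vertex 15.0 18.7 0.0
      vertex 20.0 10.0 0.0
    endloop
  endfacet
  facet normal 0.0000 0.0000 -1.0000
    outer loop
      vertex 0.0 10.0 0.0
      vertex 5.0 18.7 0.0
      vertex 20.0 10.0 0.0
    endloop
  endfacet
  facet normal 0.0000 0.0000 -1.0000
    outer loop
      vertex 5.0 1.3 0.0
      vertex 0.0 10.0 0.0
      vertex 20.0 10.0 0.0
    endloop
  endfacet
  facet normal 0.0000 0.0000 -1.0000
    outer loop
      vertex 15.0 1.3 0.0
      vertex 5.0 1.3 0.0
      vertex 20.0 10.0 0.0
    endloop
  endfacet
  facet normal 0.7724 0.4439 0.4543
    outer loop
      vertex 20.0 10.0 0.0
      vertex 15.0 18.7 0.0
      vertex 10.0 10.0 17.0
    endloop
  endfacet
  facet normal 0.0000 0.8902 0.4556
    outer loop
      vertex 15.0 18.7 0.0
      vertex 5.0 18.7 0.0
      vertex 10.0 10.0 17.0
    endloop
  endfacet
  facet normal -0.7724 0.4439 0.4543
    outer loop
      vertex 5.0 18.7 0.0
      vertex 0.0 10.0 0.0
      vertex 10.0 10.0 17.0
    endloop
  endfacet
  facet normal -0.7724 -0.4439 0.4543
    outer loop
      vertex 0.0 10.0 0.0
      vertex 5.0 1.3 0.0
      vertex 10.0 10.0 17.0
    endloop
  endfacet
  facet normal 0.0000 -0.8902 0.4556
    outer loop
      vertex 5.0 1.3 0.0
      vertex 15.0 1.3 0.0
      vertex 10.0 10.0 17.0
    endloop
  endfacet
  facet normal 0.7724 -0.4439 0.4543
    outer loop
      vertex 15.0 1.3 0.0
      vertex 20.0 10.0 0.0
      vertex 10.0 10.0 17.0
    endloop
  endfacet
endsolid part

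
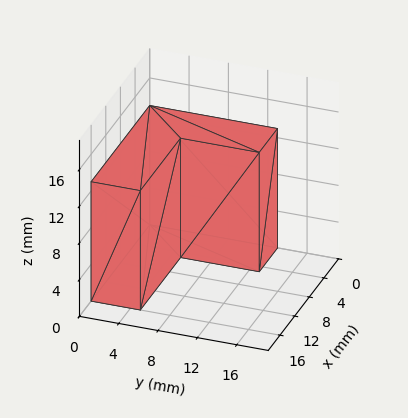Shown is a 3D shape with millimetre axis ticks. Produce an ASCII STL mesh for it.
Reading the render: the shape is an L-shaped prism: outer 16 × 13 mm, arm thicknesses ≈ 5 mm (horizontal) and 5 mm (vertical), extruded 13 mm in z (dimensions read to the nearest mm from the axis ticks). For the STL, each face is triangulated and given an outward normal.

solid part
  facet normal 0.0000 0.0000 -1.0000
    outer loop
      vertex 16.0 5.0 0.0
      vertex 16.0 0.0 0.0
      vertex 0.0 0.0 0.0
    endloop
  endfacet
  facet normal 0.0000 0.0000 -1.0000
    outer loop
      vertex 5.0 5.0 0.0
      vertex 16.0 5.0 0.0
      vertex 0.0 0.0 0.0
    endloop
  endfacet
  facet normal 0.0000 0.0000 -1.0000
    outer loop
      vertex 5.0 13.0 0.0
      vertex 5.0 5.0 0.0
      vertex 0.0 0.0 0.0
    endloop
  endfacet
  facet normal 0.0000 0.0000 -1.0000
    outer loop
      vertex 0.0 13.0 0.0
      vertex 5.0 13.0 0.0
      vertex 0.0 0.0 0.0
    endloop
  endfacet
  facet normal 0.0000 0.0000 1.0000
    outer loop
      vertex 0.0 0.0 13.0
      vertex 16.0 0.0 13.0
      vertex 16.0 5.0 13.0
    endloop
  endfacet
  facet normal 0.0000 0.0000 1.0000
    outer loop
      vertex 0.0 0.0 13.0
      vertex 16.0 5.0 13.0
      vertex 5.0 5.0 13.0
    endloop
  endfacet
  facet normal 0.0000 0.0000 1.0000
    outer loop
      vertex 0.0 0.0 13.0
      vertex 5.0 5.0 13.0
      vertex 5.0 13.0 13.0
    endloop
  endfacet
  facet normal 0.0000 0.0000 1.0000
    outer loop
      vertex 0.0 0.0 13.0
      vertex 5.0 13.0 13.0
      vertex 0.0 13.0 13.0
    endloop
  endfacet
  facet normal 0.0000 -1.0000 0.0000
    outer loop
      vertex 0.0 0.0 0.0
      vertex 16.0 0.0 0.0
      vertex 16.0 0.0 13.0
    endloop
  endfacet
  facet normal 0.0000 -1.0000 0.0000
    outer loop
      vertex 0.0 0.0 0.0
      vertex 16.0 0.0 13.0
      vertex 0.0 0.0 13.0
    endloop
  endfacet
  facet normal 1.0000 0.0000 0.0000
    outer loop
      vertex 16.0 0.0 0.0
      vertex 16.0 5.0 0.0
      vertex 16.0 5.0 13.0
    endloop
  endfacet
  facet normal 1.0000 0.0000 0.0000
    outer loop
      vertex 16.0 0.0 0.0
      vertex 16.0 5.0 13.0
      vertex 16.0 0.0 13.0
    endloop
  endfacet
  facet normal 0.0000 1.0000 0.0000
    outer loop
      vertex 16.0 5.0 0.0
      vertex 5.0 5.0 0.0
      vertex 5.0 5.0 13.0
    endloop
  endfacet
  facet normal 0.0000 1.0000 0.0000
    outer loop
      vertex 16.0 5.0 0.0
      vertex 5.0 5.0 13.0
      vertex 16.0 5.0 13.0
    endloop
  endfacet
  facet normal 1.0000 0.0000 0.0000
    outer loop
      vertex 5.0 5.0 0.0
      vertex 5.0 13.0 0.0
      vertex 5.0 13.0 13.0
    endloop
  endfacet
  facet normal 1.0000 0.0000 0.0000
    outer loop
      vertex 5.0 5.0 0.0
      vertex 5.0 13.0 13.0
      vertex 5.0 5.0 13.0
    endloop
  endfacet
  facet normal 0.0000 1.0000 0.0000
    outer loop
      vertex 5.0 13.0 0.0
      vertex 0.0 13.0 0.0
      vertex 0.0 13.0 13.0
    endloop
  endfacet
  facet normal 0.0000 1.0000 0.0000
    outer loop
      vertex 5.0 13.0 0.0
      vertex 0.0 13.0 13.0
      vertex 5.0 13.0 13.0
    endloop
  endfacet
  facet normal -1.0000 0.0000 0.0000
    outer loop
      vertex 0.0 13.0 0.0
      vertex 0.0 0.0 0.0
      vertex 0.0 0.0 13.0
    endloop
  endfacet
  facet normal -1.0000 0.0000 0.0000
    outer loop
      vertex 0.0 13.0 0.0
      vertex 0.0 0.0 13.0
      vertex 0.0 13.0 13.0
    endloop
  endfacet
endsolid part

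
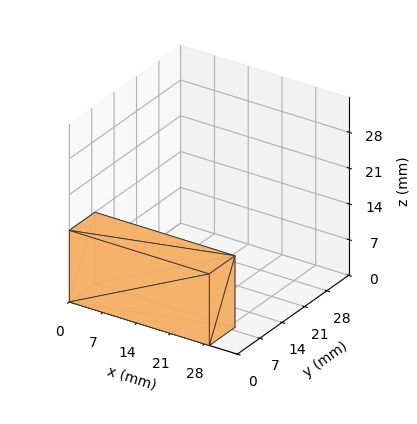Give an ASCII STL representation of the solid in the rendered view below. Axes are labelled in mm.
Reading the render: the shape is a rectangular box, roughly 29 × 8 mm footprint and 14 mm tall (dimensions read to the nearest mm from the axis ticks). For the STL, each face is triangulated and given an outward normal.

solid part
  facet normal 0.0000 0.0000 -1.0000
    outer loop
      vertex 29.000 8.000 0.000
      vertex 29.000 0.000 0.000
      vertex 0.000 0.000 0.000
    endloop
  endfacet
  facet normal 0.0000 0.0000 -1.0000
    outer loop
      vertex 0.000 8.000 0.000
      vertex 29.000 8.000 0.000
      vertex 0.000 0.000 0.000
    endloop
  endfacet
  facet normal 0.0000 0.0000 1.0000
    outer loop
      vertex 0.000 0.000 14.000
      vertex 29.000 0.000 14.000
      vertex 29.000 8.000 14.000
    endloop
  endfacet
  facet normal 0.0000 0.0000 1.0000
    outer loop
      vertex 0.000 0.000 14.000
      vertex 29.000 8.000 14.000
      vertex 0.000 8.000 14.000
    endloop
  endfacet
  facet normal 0.0000 -1.0000 0.0000
    outer loop
      vertex 0.000 0.000 0.000
      vertex 29.000 0.000 0.000
      vertex 29.000 0.000 14.000
    endloop
  endfacet
  facet normal 0.0000 -1.0000 0.0000
    outer loop
      vertex 0.000 0.000 0.000
      vertex 29.000 0.000 14.000
      vertex 0.000 0.000 14.000
    endloop
  endfacet
  facet normal 0.0000 1.0000 0.0000
    outer loop
      vertex 29.000 8.000 14.000
      vertex 29.000 8.000 0.000
      vertex 0.000 8.000 0.000
    endloop
  endfacet
  facet normal 0.0000 1.0000 0.0000
    outer loop
      vertex 0.000 8.000 14.000
      vertex 29.000 8.000 14.000
      vertex 0.000 8.000 0.000
    endloop
  endfacet
  facet normal -1.0000 0.0000 0.0000
    outer loop
      vertex 0.000 8.000 14.000
      vertex 0.000 8.000 0.000
      vertex 0.000 0.000 0.000
    endloop
  endfacet
  facet normal -1.0000 0.0000 0.0000
    outer loop
      vertex 0.000 0.000 14.000
      vertex 0.000 8.000 14.000
      vertex 0.000 0.000 0.000
    endloop
  endfacet
  facet normal 1.0000 0.0000 0.0000
    outer loop
      vertex 29.000 0.000 0.000
      vertex 29.000 8.000 0.000
      vertex 29.000 8.000 14.000
    endloop
  endfacet
  facet normal 1.0000 0.0000 0.0000
    outer loop
      vertex 29.000 0.000 0.000
      vertex 29.000 8.000 14.000
      vertex 29.000 0.000 14.000
    endloop
  endfacet
endsolid part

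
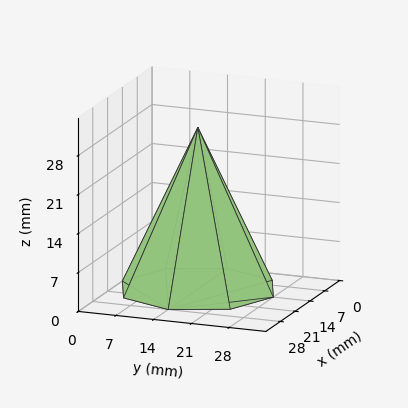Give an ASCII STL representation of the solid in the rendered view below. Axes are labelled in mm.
Reading the render: the shape is a regular 8-sided pyramid, base circumscribed radius ≈ 14 mm, apex at z ≈ 29 mm (dimensions read to the nearest mm from the axis ticks). For the STL, each face is triangulated and given an outward normal.

solid part
  facet normal 0.0000 0.0000 -1.0000
    outer loop
      vertex 14.00 28.00 0.00
      vertex 23.90 23.90 0.00
      vertex 28.00 14.00 0.00
    endloop
  endfacet
  facet normal 0.0000 0.0000 -1.0000
    outer loop
      vertex 4.10 23.90 0.00
      vertex 14.00 28.00 0.00
      vertex 28.00 14.00 0.00
    endloop
  endfacet
  facet normal 0.0000 0.0000 -1.0000
    outer loop
      vertex 0.00 14.00 0.00
      vertex 4.10 23.90 0.00
      vertex 28.00 14.00 0.00
    endloop
  endfacet
  facet normal 0.0000 0.0000 -1.0000
    outer loop
      vertex 4.10 4.10 0.00
      vertex 0.00 14.00 0.00
      vertex 28.00 14.00 0.00
    endloop
  endfacet
  facet normal 0.0000 0.0000 -1.0000
    outer loop
      vertex 14.00 0.00 0.00
      vertex 4.10 4.10 0.00
      vertex 28.00 14.00 0.00
    endloop
  endfacet
  facet normal 0.0000 0.0000 -1.0000
    outer loop
      vertex 23.90 4.10 0.00
      vertex 14.00 0.00 0.00
      vertex 28.00 14.00 0.00
    endloop
  endfacet
  facet normal 0.8438 0.3494 0.4073
    outer loop
      vertex 28.00 14.00 0.00
      vertex 23.90 23.90 0.00
      vertex 14.00 14.00 29.00
    endloop
  endfacet
  facet normal 0.3494 0.8438 0.4073
    outer loop
      vertex 23.90 23.90 0.00
      vertex 14.00 28.00 0.00
      vertex 14.00 14.00 29.00
    endloop
  endfacet
  facet normal -0.3494 0.8438 0.4073
    outer loop
      vertex 14.00 28.00 0.00
      vertex 4.10 23.90 0.00
      vertex 14.00 14.00 29.00
    endloop
  endfacet
  facet normal -0.8438 0.3494 0.4073
    outer loop
      vertex 4.10 23.90 0.00
      vertex 0.00 14.00 0.00
      vertex 14.00 14.00 29.00
    endloop
  endfacet
  facet normal -0.8438 -0.3494 0.4073
    outer loop
      vertex 0.00 14.00 0.00
      vertex 4.10 4.10 0.00
      vertex 14.00 14.00 29.00
    endloop
  endfacet
  facet normal -0.3494 -0.8438 0.4073
    outer loop
      vertex 4.10 4.10 0.00
      vertex 14.00 0.00 0.00
      vertex 14.00 14.00 29.00
    endloop
  endfacet
  facet normal 0.3494 -0.8438 0.4073
    outer loop
      vertex 14.00 0.00 0.00
      vertex 23.90 4.10 0.00
      vertex 14.00 14.00 29.00
    endloop
  endfacet
  facet normal 0.8438 -0.3494 0.4073
    outer loop
      vertex 23.90 4.10 0.00
      vertex 28.00 14.00 0.00
      vertex 14.00 14.00 29.00
    endloop
  endfacet
endsolid part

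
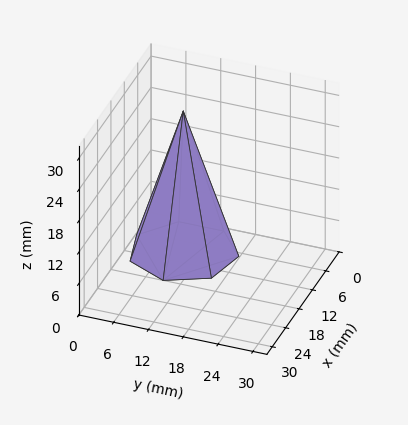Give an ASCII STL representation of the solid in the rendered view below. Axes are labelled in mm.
Reading the render: the shape is a regular 7-sided pyramid, base circumscribed radius ≈ 9 mm, apex at z ≈ 27 mm (dimensions read to the nearest mm from the axis ticks). For the STL, each face is triangulated and given an outward normal.

solid part
  facet normal 0.0000 0.0000 -1.0000
    outer loop
      vertex 7.0 17.8 0.0
      vertex 14.6 16.0 0.0
      vertex 18.0 9.0 0.0
    endloop
  endfacet
  facet normal 0.0000 0.0000 -1.0000
    outer loop
      vertex 0.9 12.9 0.0
      vertex 7.0 17.8 0.0
      vertex 18.0 9.0 0.0
    endloop
  endfacet
  facet normal 0.0000 0.0000 -1.0000
    outer loop
      vertex 0.9 5.1 0.0
      vertex 0.9 12.9 0.0
      vertex 18.0 9.0 0.0
    endloop
  endfacet
  facet normal 0.0000 0.0000 -1.0000
    outer loop
      vertex 7.0 0.2 0.0
      vertex 0.9 5.1 0.0
      vertex 18.0 9.0 0.0
    endloop
  endfacet
  facet normal 0.0000 0.0000 -1.0000
    outer loop
      vertex 14.6 2.0 0.0
      vertex 7.0 0.2 0.0
      vertex 18.0 9.0 0.0
    endloop
  endfacet
  facet normal 0.8616 0.4185 0.2872
    outer loop
      vertex 18.0 9.0 0.0
      vertex 14.6 16.0 0.0
      vertex 9.0 9.0 27.0
    endloop
  endfacet
  facet normal 0.2207 0.9320 0.2874
    outer loop
      vertex 14.6 16.0 0.0
      vertex 7.0 17.8 0.0
      vertex 9.0 9.0 27.0
    endloop
  endfacet
  facet normal -0.5998 0.7466 0.2878
    outer loop
      vertex 7.0 17.8 0.0
      vertex 0.9 12.9 0.0
      vertex 9.0 9.0 27.0
    endloop
  endfacet
  facet normal -0.9578 0.0000 0.2873
    outer loop
      vertex 0.9 12.9 0.0
      vertex 0.9 5.1 0.0
      vertex 9.0 9.0 27.0
    endloop
  endfacet
  facet normal -0.5998 -0.7466 0.2878
    outer loop
      vertex 0.9 5.1 0.0
      vertex 7.0 0.2 0.0
      vertex 9.0 9.0 27.0
    endloop
  endfacet
  facet normal 0.2207 -0.9320 0.2874
    outer loop
      vertex 7.0 0.2 0.0
      vertex 14.6 2.0 0.0
      vertex 9.0 9.0 27.0
    endloop
  endfacet
  facet normal 0.8616 -0.4185 0.2872
    outer loop
      vertex 14.6 2.0 0.0
      vertex 18.0 9.0 0.0
      vertex 9.0 9.0 27.0
    endloop
  endfacet
endsolid part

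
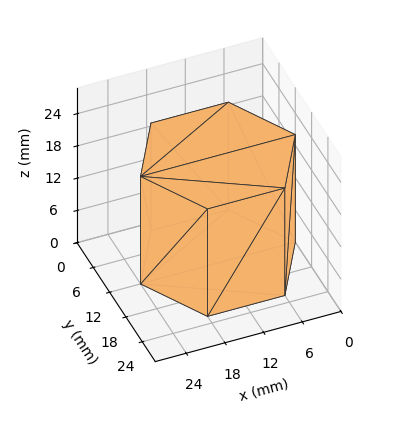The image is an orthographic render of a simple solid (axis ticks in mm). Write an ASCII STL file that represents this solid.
Reading the render: the shape is a regular 6-sided prism (a cylinder approximated with 6 flat sides), circumscribed radius ≈ 12 mm, height ≈ 20 mm (dimensions read to the nearest mm from the axis ticks). For the STL, each face is triangulated and given an outward normal.

solid part
  facet normal 0.0000 0.0000 -1.0000
    outer loop
      vertex 6.000 22.392 0.000
      vertex 18.000 22.392 0.000
      vertex 24.000 12.000 0.000
    endloop
  endfacet
  facet normal 0.0000 0.0000 -1.0000
    outer loop
      vertex 0.000 12.000 0.000
      vertex 6.000 22.392 0.000
      vertex 24.000 12.000 0.000
    endloop
  endfacet
  facet normal 0.0000 0.0000 -1.0000
    outer loop
      vertex 6.000 1.608 0.000
      vertex 0.000 12.000 0.000
      vertex 24.000 12.000 0.000
    endloop
  endfacet
  facet normal 0.0000 0.0000 -1.0000
    outer loop
      vertex 18.000 1.608 0.000
      vertex 6.000 1.608 0.000
      vertex 24.000 12.000 0.000
    endloop
  endfacet
  facet normal 0.0000 0.0000 1.0000
    outer loop
      vertex 24.000 12.000 20.000
      vertex 18.000 22.392 20.000
      vertex 6.000 22.392 20.000
    endloop
  endfacet
  facet normal 0.0000 0.0000 1.0000
    outer loop
      vertex 24.000 12.000 20.000
      vertex 6.000 22.392 20.000
      vertex 0.000 12.000 20.000
    endloop
  endfacet
  facet normal 0.0000 0.0000 1.0000
    outer loop
      vertex 24.000 12.000 20.000
      vertex 0.000 12.000 20.000
      vertex 6.000 1.608 20.000
    endloop
  endfacet
  facet normal 0.0000 0.0000 1.0000
    outer loop
      vertex 24.000 12.000 20.000
      vertex 6.000 1.608 20.000
      vertex 18.000 1.608 20.000
    endloop
  endfacet
  facet normal 0.8660 0.5000 0.0000
    outer loop
      vertex 24.000 12.000 0.000
      vertex 18.000 22.392 0.000
      vertex 18.000 22.392 20.000
    endloop
  endfacet
  facet normal 0.8660 0.5000 0.0000
    outer loop
      vertex 24.000 12.000 0.000
      vertex 18.000 22.392 20.000
      vertex 24.000 12.000 20.000
    endloop
  endfacet
  facet normal 0.0000 1.0000 0.0000
    outer loop
      vertex 18.000 22.392 0.000
      vertex 6.000 22.392 0.000
      vertex 6.000 22.392 20.000
    endloop
  endfacet
  facet normal 0.0000 1.0000 0.0000
    outer loop
      vertex 18.000 22.392 0.000
      vertex 6.000 22.392 20.000
      vertex 18.000 22.392 20.000
    endloop
  endfacet
  facet normal -0.8660 0.5000 0.0000
    outer loop
      vertex 6.000 22.392 0.000
      vertex 0.000 12.000 0.000
      vertex 0.000 12.000 20.000
    endloop
  endfacet
  facet normal -0.8660 0.5000 0.0000
    outer loop
      vertex 6.000 22.392 0.000
      vertex 0.000 12.000 20.000
      vertex 6.000 22.392 20.000
    endloop
  endfacet
  facet normal -0.8660 -0.5000 0.0000
    outer loop
      vertex 0.000 12.000 0.000
      vertex 6.000 1.608 0.000
      vertex 6.000 1.608 20.000
    endloop
  endfacet
  facet normal -0.8660 -0.5000 0.0000
    outer loop
      vertex 0.000 12.000 0.000
      vertex 6.000 1.608 20.000
      vertex 0.000 12.000 20.000
    endloop
  endfacet
  facet normal 0.0000 -1.0000 0.0000
    outer loop
      vertex 6.000 1.608 0.000
      vertex 18.000 1.608 0.000
      vertex 18.000 1.608 20.000
    endloop
  endfacet
  facet normal 0.0000 -1.0000 0.0000
    outer loop
      vertex 6.000 1.608 0.000
      vertex 18.000 1.608 20.000
      vertex 6.000 1.608 20.000
    endloop
  endfacet
  facet normal 0.8660 -0.5000 0.0000
    outer loop
      vertex 18.000 1.608 0.000
      vertex 24.000 12.000 0.000
      vertex 24.000 12.000 20.000
    endloop
  endfacet
  facet normal 0.8660 -0.5000 0.0000
    outer loop
      vertex 18.000 1.608 0.000
      vertex 24.000 12.000 20.000
      vertex 18.000 1.608 20.000
    endloop
  endfacet
endsolid part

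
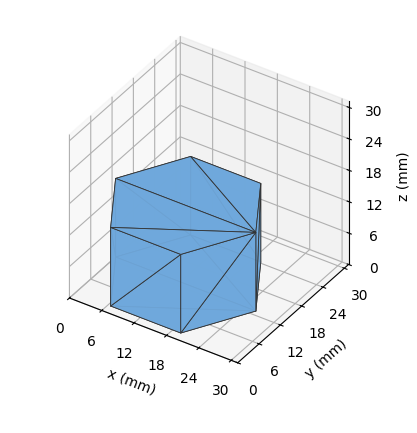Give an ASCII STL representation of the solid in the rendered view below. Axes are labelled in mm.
Reading the render: the shape is a regular 6-sided prism (a cylinder approximated with 6 flat sides), circumscribed radius ≈ 13 mm, height ≈ 15 mm (dimensions read to the nearest mm from the axis ticks). For the STL, each face is triangulated and given an outward normal.

solid part
  facet normal 0.0000 0.0000 -1.0000
    outer loop
      vertex 6.500 24.258 0.000
      vertex 19.500 24.258 0.000
      vertex 26.000 13.000 0.000
    endloop
  endfacet
  facet normal 0.0000 0.0000 -1.0000
    outer loop
      vertex 0.000 13.000 0.000
      vertex 6.500 24.258 0.000
      vertex 26.000 13.000 0.000
    endloop
  endfacet
  facet normal 0.0000 0.0000 -1.0000
    outer loop
      vertex 6.500 1.742 0.000
      vertex 0.000 13.000 0.000
      vertex 26.000 13.000 0.000
    endloop
  endfacet
  facet normal 0.0000 0.0000 -1.0000
    outer loop
      vertex 19.500 1.742 0.000
      vertex 6.500 1.742 0.000
      vertex 26.000 13.000 0.000
    endloop
  endfacet
  facet normal 0.0000 0.0000 1.0000
    outer loop
      vertex 26.000 13.000 15.000
      vertex 19.500 24.258 15.000
      vertex 6.500 24.258 15.000
    endloop
  endfacet
  facet normal 0.0000 0.0000 1.0000
    outer loop
      vertex 26.000 13.000 15.000
      vertex 6.500 24.258 15.000
      vertex 0.000 13.000 15.000
    endloop
  endfacet
  facet normal 0.0000 0.0000 1.0000
    outer loop
      vertex 26.000 13.000 15.000
      vertex 0.000 13.000 15.000
      vertex 6.500 1.742 15.000
    endloop
  endfacet
  facet normal 0.0000 0.0000 1.0000
    outer loop
      vertex 26.000 13.000 15.000
      vertex 6.500 1.742 15.000
      vertex 19.500 1.742 15.000
    endloop
  endfacet
  facet normal 0.8660 0.5000 0.0000
    outer loop
      vertex 26.000 13.000 0.000
      vertex 19.500 24.258 0.000
      vertex 19.500 24.258 15.000
    endloop
  endfacet
  facet normal 0.8660 0.5000 0.0000
    outer loop
      vertex 26.000 13.000 0.000
      vertex 19.500 24.258 15.000
      vertex 26.000 13.000 15.000
    endloop
  endfacet
  facet normal 0.0000 1.0000 0.0000
    outer loop
      vertex 19.500 24.258 0.000
      vertex 6.500 24.258 0.000
      vertex 6.500 24.258 15.000
    endloop
  endfacet
  facet normal 0.0000 1.0000 0.0000
    outer loop
      vertex 19.500 24.258 0.000
      vertex 6.500 24.258 15.000
      vertex 19.500 24.258 15.000
    endloop
  endfacet
  facet normal -0.8660 0.5000 0.0000
    outer loop
      vertex 6.500 24.258 0.000
      vertex 0.000 13.000 0.000
      vertex 0.000 13.000 15.000
    endloop
  endfacet
  facet normal -0.8660 0.5000 0.0000
    outer loop
      vertex 6.500 24.258 0.000
      vertex 0.000 13.000 15.000
      vertex 6.500 24.258 15.000
    endloop
  endfacet
  facet normal -0.8660 -0.5000 0.0000
    outer loop
      vertex 0.000 13.000 0.000
      vertex 6.500 1.742 0.000
      vertex 6.500 1.742 15.000
    endloop
  endfacet
  facet normal -0.8660 -0.5000 0.0000
    outer loop
      vertex 0.000 13.000 0.000
      vertex 6.500 1.742 15.000
      vertex 0.000 13.000 15.000
    endloop
  endfacet
  facet normal 0.0000 -1.0000 0.0000
    outer loop
      vertex 6.500 1.742 0.000
      vertex 19.500 1.742 0.000
      vertex 19.500 1.742 15.000
    endloop
  endfacet
  facet normal 0.0000 -1.0000 0.0000
    outer loop
      vertex 6.500 1.742 0.000
      vertex 19.500 1.742 15.000
      vertex 6.500 1.742 15.000
    endloop
  endfacet
  facet normal 0.8660 -0.5000 0.0000
    outer loop
      vertex 19.500 1.742 0.000
      vertex 26.000 13.000 0.000
      vertex 26.000 13.000 15.000
    endloop
  endfacet
  facet normal 0.8660 -0.5000 0.0000
    outer loop
      vertex 19.500 1.742 0.000
      vertex 26.000 13.000 15.000
      vertex 19.500 1.742 15.000
    endloop
  endfacet
endsolid part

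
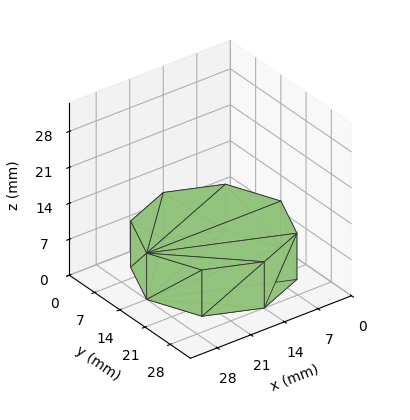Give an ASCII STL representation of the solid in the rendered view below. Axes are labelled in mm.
Reading the render: the shape is a regular 8-sided prism (a cylinder approximated with 8 flat sides), circumscribed radius ≈ 14 mm, height ≈ 9 mm (dimensions read to the nearest mm from the axis ticks). For the STL, each face is triangulated and given an outward normal.

solid part
  facet normal 0.0000 0.0000 -1.0000
    outer loop
      vertex 14.0 28.0 0.0
      vertex 23.9 23.9 0.0
      vertex 28.0 14.0 0.0
    endloop
  endfacet
  facet normal 0.0000 0.0000 -1.0000
    outer loop
      vertex 4.1 23.9 0.0
      vertex 14.0 28.0 0.0
      vertex 28.0 14.0 0.0
    endloop
  endfacet
  facet normal 0.0000 0.0000 -1.0000
    outer loop
      vertex 0.0 14.0 0.0
      vertex 4.1 23.9 0.0
      vertex 28.0 14.0 0.0
    endloop
  endfacet
  facet normal 0.0000 0.0000 -1.0000
    outer loop
      vertex 4.1 4.1 0.0
      vertex 0.0 14.0 0.0
      vertex 28.0 14.0 0.0
    endloop
  endfacet
  facet normal 0.0000 0.0000 -1.0000
    outer loop
      vertex 14.0 0.0 0.0
      vertex 4.1 4.1 0.0
      vertex 28.0 14.0 0.0
    endloop
  endfacet
  facet normal 0.0000 0.0000 -1.0000
    outer loop
      vertex 23.9 4.1 0.0
      vertex 14.0 0.0 0.0
      vertex 28.0 14.0 0.0
    endloop
  endfacet
  facet normal 0.0000 0.0000 1.0000
    outer loop
      vertex 28.0 14.0 9.0
      vertex 23.9 23.9 9.0
      vertex 14.0 28.0 9.0
    endloop
  endfacet
  facet normal 0.0000 0.0000 1.0000
    outer loop
      vertex 28.0 14.0 9.0
      vertex 14.0 28.0 9.0
      vertex 4.1 23.9 9.0
    endloop
  endfacet
  facet normal 0.0000 0.0000 1.0000
    outer loop
      vertex 28.0 14.0 9.0
      vertex 4.1 23.9 9.0
      vertex 0.0 14.0 9.0
    endloop
  endfacet
  facet normal 0.0000 0.0000 1.0000
    outer loop
      vertex 28.0 14.0 9.0
      vertex 0.0 14.0 9.0
      vertex 4.1 4.1 9.0
    endloop
  endfacet
  facet normal 0.0000 0.0000 1.0000
    outer loop
      vertex 28.0 14.0 9.0
      vertex 4.1 4.1 9.0
      vertex 14.0 0.0 9.0
    endloop
  endfacet
  facet normal 0.0000 0.0000 1.0000
    outer loop
      vertex 28.0 14.0 9.0
      vertex 14.0 0.0 9.0
      vertex 23.9 4.1 9.0
    endloop
  endfacet
  facet normal 0.9239 0.3826 0.0000
    outer loop
      vertex 28.0 14.0 0.0
      vertex 23.9 23.9 0.0
      vertex 23.9 23.9 9.0
    endloop
  endfacet
  facet normal 0.9239 0.3826 0.0000
    outer loop
      vertex 28.0 14.0 0.0
      vertex 23.9 23.9 9.0
      vertex 28.0 14.0 9.0
    endloop
  endfacet
  facet normal 0.3826 0.9239 0.0000
    outer loop
      vertex 23.9 23.9 0.0
      vertex 14.0 28.0 0.0
      vertex 14.0 28.0 9.0
    endloop
  endfacet
  facet normal 0.3826 0.9239 0.0000
    outer loop
      vertex 23.9 23.9 0.0
      vertex 14.0 28.0 9.0
      vertex 23.9 23.9 9.0
    endloop
  endfacet
  facet normal -0.3826 0.9239 0.0000
    outer loop
      vertex 14.0 28.0 0.0
      vertex 4.1 23.9 0.0
      vertex 4.1 23.9 9.0
    endloop
  endfacet
  facet normal -0.3826 0.9239 0.0000
    outer loop
      vertex 14.0 28.0 0.0
      vertex 4.1 23.9 9.0
      vertex 14.0 28.0 9.0
    endloop
  endfacet
  facet normal -0.9239 0.3826 0.0000
    outer loop
      vertex 4.1 23.9 0.0
      vertex 0.0 14.0 0.0
      vertex 0.0 14.0 9.0
    endloop
  endfacet
  facet normal -0.9239 0.3826 0.0000
    outer loop
      vertex 4.1 23.9 0.0
      vertex 0.0 14.0 9.0
      vertex 4.1 23.9 9.0
    endloop
  endfacet
  facet normal -0.9239 -0.3826 0.0000
    outer loop
      vertex 0.0 14.0 0.0
      vertex 4.1 4.1 0.0
      vertex 4.1 4.1 9.0
    endloop
  endfacet
  facet normal -0.9239 -0.3826 0.0000
    outer loop
      vertex 0.0 14.0 0.0
      vertex 4.1 4.1 9.0
      vertex 0.0 14.0 9.0
    endloop
  endfacet
  facet normal -0.3826 -0.9239 0.0000
    outer loop
      vertex 4.1 4.1 0.0
      vertex 14.0 0.0 0.0
      vertex 14.0 0.0 9.0
    endloop
  endfacet
  facet normal -0.3826 -0.9239 0.0000
    outer loop
      vertex 4.1 4.1 0.0
      vertex 14.0 0.0 9.0
      vertex 4.1 4.1 9.0
    endloop
  endfacet
  facet normal 0.3826 -0.9239 0.0000
    outer loop
      vertex 14.0 0.0 0.0
      vertex 23.9 4.1 0.0
      vertex 23.9 4.1 9.0
    endloop
  endfacet
  facet normal 0.3826 -0.9239 0.0000
    outer loop
      vertex 14.0 0.0 0.0
      vertex 23.9 4.1 9.0
      vertex 14.0 0.0 9.0
    endloop
  endfacet
  facet normal 0.9239 -0.3826 0.0000
    outer loop
      vertex 23.9 4.1 0.0
      vertex 28.0 14.0 0.0
      vertex 28.0 14.0 9.0
    endloop
  endfacet
  facet normal 0.9239 -0.3826 0.0000
    outer loop
      vertex 23.9 4.1 0.0
      vertex 28.0 14.0 9.0
      vertex 23.9 4.1 9.0
    endloop
  endfacet
endsolid part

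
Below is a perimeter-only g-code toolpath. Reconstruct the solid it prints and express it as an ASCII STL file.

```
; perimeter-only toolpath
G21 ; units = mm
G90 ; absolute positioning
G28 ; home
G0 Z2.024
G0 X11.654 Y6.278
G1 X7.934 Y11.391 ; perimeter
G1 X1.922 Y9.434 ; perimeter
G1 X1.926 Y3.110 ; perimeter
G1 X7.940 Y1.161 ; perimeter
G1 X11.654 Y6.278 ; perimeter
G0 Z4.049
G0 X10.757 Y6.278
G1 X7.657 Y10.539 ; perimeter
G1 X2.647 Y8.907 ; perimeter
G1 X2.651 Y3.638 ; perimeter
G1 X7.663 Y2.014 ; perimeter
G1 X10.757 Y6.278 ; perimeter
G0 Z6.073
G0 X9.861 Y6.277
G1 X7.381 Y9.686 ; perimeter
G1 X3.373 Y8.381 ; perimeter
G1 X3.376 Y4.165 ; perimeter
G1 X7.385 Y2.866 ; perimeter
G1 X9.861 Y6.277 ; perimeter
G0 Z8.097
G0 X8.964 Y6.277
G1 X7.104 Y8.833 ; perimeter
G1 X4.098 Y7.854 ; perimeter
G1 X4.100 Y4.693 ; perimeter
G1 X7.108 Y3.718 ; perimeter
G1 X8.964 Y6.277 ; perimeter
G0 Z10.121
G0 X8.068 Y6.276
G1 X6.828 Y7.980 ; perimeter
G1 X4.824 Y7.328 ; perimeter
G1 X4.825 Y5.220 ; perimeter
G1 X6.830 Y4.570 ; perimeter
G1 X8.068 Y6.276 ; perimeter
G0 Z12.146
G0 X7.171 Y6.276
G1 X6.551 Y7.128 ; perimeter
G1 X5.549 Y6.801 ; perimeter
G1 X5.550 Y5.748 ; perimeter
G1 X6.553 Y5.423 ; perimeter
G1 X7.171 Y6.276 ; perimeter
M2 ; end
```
solid part
  facet normal 0.0000 0.0000 -1.0000
    outer loop
      vertex 1.196 9.960 0.000
      vertex 8.210 12.244 0.000
      vertex 12.550 6.279 0.000
    endloop
  endfacet
  facet normal 0.0000 0.0000 -1.0000
    outer loop
      vertex 1.201 2.583 0.000
      vertex 1.196 9.960 0.000
      vertex 12.550 6.279 0.000
    endloop
  endfacet
  facet normal 0.0000 0.0000 -1.0000
    outer loop
      vertex 8.218 0.309 0.000
      vertex 1.201 2.583 0.000
      vertex 12.550 6.279 0.000
    endloop
  endfacet
  facet normal 0.7612 0.5539 0.3373
    outer loop
      vertex 12.550 6.279 0.000
      vertex 8.210 12.244 0.000
      vertex 6.275 6.275 14.170
    endloop
  endfacet
  facet normal -0.2915 0.8951 0.3373
    outer loop
      vertex 8.210 12.244 0.000
      vertex 1.196 9.960 0.000
      vertex 6.275 6.275 14.170
    endloop
  endfacet
  facet normal -0.9414 -0.0006 0.3373
    outer loop
      vertex 1.196 9.960 0.000
      vertex 1.201 2.583 0.000
      vertex 6.275 6.275 14.170
    endloop
  endfacet
  facet normal -0.2902 -0.8956 0.3373
    outer loop
      vertex 1.201 2.583 0.000
      vertex 8.218 0.309 0.000
      vertex 6.275 6.275 14.170
    endloop
  endfacet
  facet normal 0.7619 -0.5529 0.3373
    outer loop
      vertex 8.218 0.309 0.000
      vertex 12.550 6.279 0.000
      vertex 6.275 6.275 14.170
    endloop
  endfacet
endsolid part

The G0 Z moves step by Δz≈2.024 mm. The G1 loops shrink linearly with z, so the solid tapers from its base footprint up to z≈14.2. Closing with a flat bottom cap and the tapered top and triangulating gives 8 facets — a regular 5-sided pyramid, base circumscribed radius ≈ 6.28 mm, apex at z ≈ 14.2 mm.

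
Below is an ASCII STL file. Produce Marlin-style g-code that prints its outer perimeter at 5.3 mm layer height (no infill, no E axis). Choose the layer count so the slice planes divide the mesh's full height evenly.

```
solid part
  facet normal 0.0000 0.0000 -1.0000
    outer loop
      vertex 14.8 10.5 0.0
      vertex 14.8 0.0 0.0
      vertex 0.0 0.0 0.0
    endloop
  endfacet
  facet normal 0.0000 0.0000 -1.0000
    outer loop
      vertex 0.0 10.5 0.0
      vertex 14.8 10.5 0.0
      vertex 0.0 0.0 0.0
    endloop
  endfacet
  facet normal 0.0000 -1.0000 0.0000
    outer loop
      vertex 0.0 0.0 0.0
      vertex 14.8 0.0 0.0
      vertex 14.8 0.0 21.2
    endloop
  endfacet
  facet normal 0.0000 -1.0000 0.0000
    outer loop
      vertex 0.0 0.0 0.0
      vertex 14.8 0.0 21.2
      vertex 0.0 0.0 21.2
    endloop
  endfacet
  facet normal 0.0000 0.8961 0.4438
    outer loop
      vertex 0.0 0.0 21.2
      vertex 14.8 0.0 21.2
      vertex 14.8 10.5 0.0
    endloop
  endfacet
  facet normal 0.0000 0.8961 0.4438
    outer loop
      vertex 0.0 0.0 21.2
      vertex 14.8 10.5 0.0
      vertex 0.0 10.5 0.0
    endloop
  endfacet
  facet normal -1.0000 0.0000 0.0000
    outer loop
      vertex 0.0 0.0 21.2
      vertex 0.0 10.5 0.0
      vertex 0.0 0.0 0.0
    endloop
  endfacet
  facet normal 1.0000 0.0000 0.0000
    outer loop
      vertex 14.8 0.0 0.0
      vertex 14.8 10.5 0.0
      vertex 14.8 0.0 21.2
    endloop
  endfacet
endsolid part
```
; perimeter-only toolpath
G21 ; units = mm
G90 ; absolute positioning
G28 ; home
; layer 1
G0 Z5.3
G0 X0.0 Y0.0
G1 X14.8 Y0.0
G1 X14.8 Y7.9
G1 X0.0 Y7.9
G1 X0.0 Y0.0
; layer 2
G0 Z10.6
G0 X0.0 Y0.0
G1 X14.8 Y0.0
G1 X14.8 Y5.2
G1 X0.0 Y5.2
G1 X0.0 Y0.0
; layer 3
G0 Z15.9
G0 X0.0 Y0.0
G1 X14.8 Y0.0
G1 X14.8 Y2.6
G1 X0.0 Y2.6
G1 X0.0 Y0.0
M2 ; end

The solid is a wedge (ramp): 14.8 × 10.5 mm base, rising to 21.2 mm along the y=0 edge and sloping linearly to z=0 at y=10.5. Slicing at Δz = 5.3 mm — 4 equal slices spanning the solid's height, so layer i sits at z = i·h/4 — gives 3 non-empty perimeters. Each is a 4-segment closed polygon; G0 lifts to the layer z and rapids to the start vertex, then G1 traces the edges. The cross-section shrinks linearly with z (the slice at the apex is degenerate and omitted).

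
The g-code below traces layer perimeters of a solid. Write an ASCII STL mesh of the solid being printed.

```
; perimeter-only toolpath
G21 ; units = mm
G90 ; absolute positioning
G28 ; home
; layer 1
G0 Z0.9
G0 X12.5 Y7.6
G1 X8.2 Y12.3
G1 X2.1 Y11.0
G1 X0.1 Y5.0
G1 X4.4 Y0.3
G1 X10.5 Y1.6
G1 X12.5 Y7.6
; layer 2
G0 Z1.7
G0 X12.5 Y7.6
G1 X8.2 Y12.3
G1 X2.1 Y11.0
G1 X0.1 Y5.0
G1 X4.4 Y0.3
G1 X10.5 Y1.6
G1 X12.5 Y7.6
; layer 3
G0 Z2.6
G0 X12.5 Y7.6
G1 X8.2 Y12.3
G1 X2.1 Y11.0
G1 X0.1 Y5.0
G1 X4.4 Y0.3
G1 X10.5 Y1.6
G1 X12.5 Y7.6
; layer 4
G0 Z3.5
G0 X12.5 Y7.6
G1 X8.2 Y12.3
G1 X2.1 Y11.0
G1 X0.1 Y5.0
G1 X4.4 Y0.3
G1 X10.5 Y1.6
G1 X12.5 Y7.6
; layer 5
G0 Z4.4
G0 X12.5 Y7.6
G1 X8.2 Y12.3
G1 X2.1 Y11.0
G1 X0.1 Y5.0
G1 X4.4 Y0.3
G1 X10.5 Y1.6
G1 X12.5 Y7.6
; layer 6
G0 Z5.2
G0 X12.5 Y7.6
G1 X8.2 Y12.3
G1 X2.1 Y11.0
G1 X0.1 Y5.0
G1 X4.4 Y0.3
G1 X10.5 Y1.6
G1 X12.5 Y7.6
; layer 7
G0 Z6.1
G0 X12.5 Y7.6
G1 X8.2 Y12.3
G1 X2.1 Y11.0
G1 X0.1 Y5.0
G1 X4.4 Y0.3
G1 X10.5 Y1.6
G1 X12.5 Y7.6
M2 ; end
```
solid part
  facet normal 0.0000 0.0000 -1.0000
    outer loop
      vertex 2.1 11.0 0.0
      vertex 8.2 12.3 0.0
      vertex 12.5 7.6 0.0
    endloop
  endfacet
  facet normal 0.0000 0.0000 -1.0000
    outer loop
      vertex 0.1 5.0 0.0
      vertex 2.1 11.0 0.0
      vertex 12.5 7.6 0.0
    endloop
  endfacet
  facet normal 0.0000 0.0000 -1.0000
    outer loop
      vertex 4.4 0.3 0.0
      vertex 0.1 5.0 0.0
      vertex 12.5 7.6 0.0
    endloop
  endfacet
  facet normal 0.0000 0.0000 -1.0000
    outer loop
      vertex 10.5 1.6 0.0
      vertex 4.4 0.3 0.0
      vertex 12.5 7.6 0.0
    endloop
  endfacet
  facet normal 0.0000 0.0000 1.0000
    outer loop
      vertex 12.5 7.6 6.1
      vertex 8.2 12.3 6.1
      vertex 2.1 11.0 6.1
    endloop
  endfacet
  facet normal 0.0000 0.0000 1.0000
    outer loop
      vertex 12.5 7.6 6.1
      vertex 2.1 11.0 6.1
      vertex 0.1 5.0 6.1
    endloop
  endfacet
  facet normal 0.0000 0.0000 1.0000
    outer loop
      vertex 12.5 7.6 6.1
      vertex 0.1 5.0 6.1
      vertex 4.4 0.3 6.1
    endloop
  endfacet
  facet normal 0.0000 0.0000 1.0000
    outer loop
      vertex 12.5 7.6 6.1
      vertex 4.4 0.3 6.1
      vertex 10.5 1.6 6.1
    endloop
  endfacet
  facet normal 0.7378 0.6750 0.0000
    outer loop
      vertex 12.5 7.6 0.0
      vertex 8.2 12.3 0.0
      vertex 8.2 12.3 6.1
    endloop
  endfacet
  facet normal 0.7378 0.6750 0.0000
    outer loop
      vertex 12.5 7.6 0.0
      vertex 8.2 12.3 6.1
      vertex 12.5 7.6 6.1
    endloop
  endfacet
  facet normal -0.2084 0.9780 0.0000
    outer loop
      vertex 8.2 12.3 0.0
      vertex 2.1 11.0 0.0
      vertex 2.1 11.0 6.1
    endloop
  endfacet
  facet normal -0.2084 0.9780 0.0000
    outer loop
      vertex 8.2 12.3 0.0
      vertex 2.1 11.0 6.1
      vertex 8.2 12.3 6.1
    endloop
  endfacet
  facet normal -0.9487 0.3162 0.0000
    outer loop
      vertex 2.1 11.0 0.0
      vertex 0.1 5.0 0.0
      vertex 0.1 5.0 6.1
    endloop
  endfacet
  facet normal -0.9487 0.3162 0.0000
    outer loop
      vertex 2.1 11.0 0.0
      vertex 0.1 5.0 6.1
      vertex 2.1 11.0 6.1
    endloop
  endfacet
  facet normal -0.7378 -0.6750 0.0000
    outer loop
      vertex 0.1 5.0 0.0
      vertex 4.4 0.3 0.0
      vertex 4.4 0.3 6.1
    endloop
  endfacet
  facet normal -0.7378 -0.6750 0.0000
    outer loop
      vertex 0.1 5.0 0.0
      vertex 4.4 0.3 6.1
      vertex 0.1 5.0 6.1
    endloop
  endfacet
  facet normal 0.2084 -0.9780 0.0000
    outer loop
      vertex 4.4 0.3 0.0
      vertex 10.5 1.6 0.0
      vertex 10.5 1.6 6.1
    endloop
  endfacet
  facet normal 0.2084 -0.9780 0.0000
    outer loop
      vertex 4.4 0.3 0.0
      vertex 10.5 1.6 6.1
      vertex 4.4 0.3 6.1
    endloop
  endfacet
  facet normal 0.9487 -0.3162 0.0000
    outer loop
      vertex 10.5 1.6 0.0
      vertex 12.5 7.6 0.0
      vertex 12.5 7.6 6.1
    endloop
  endfacet
  facet normal 0.9487 -0.3162 0.0000
    outer loop
      vertex 10.5 1.6 0.0
      vertex 12.5 7.6 6.1
      vertex 10.5 1.6 6.1
    endloop
  endfacet
endsolid part

The G0 Z moves step by Δz≈0.9 mm. Every layer's G1 loop is the same polygon, so the solid is a straight extrusion of it from z=0 to z≈6.1. Closing with flat bottom and top caps and triangulating gives 20 facets — a regular 6-sided prism (a cylinder approximated with 6 flat sides), circumscribed radius ≈ 6.3 mm, height ≈ 6.1 mm.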